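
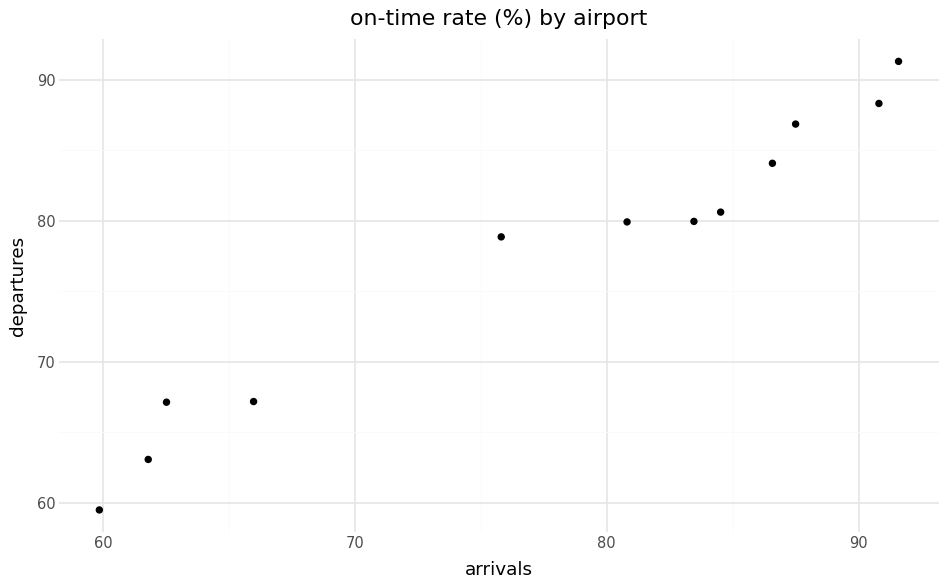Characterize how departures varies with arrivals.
positive, strong

Points are positively correlated; strong (|r| ≈ 1.0).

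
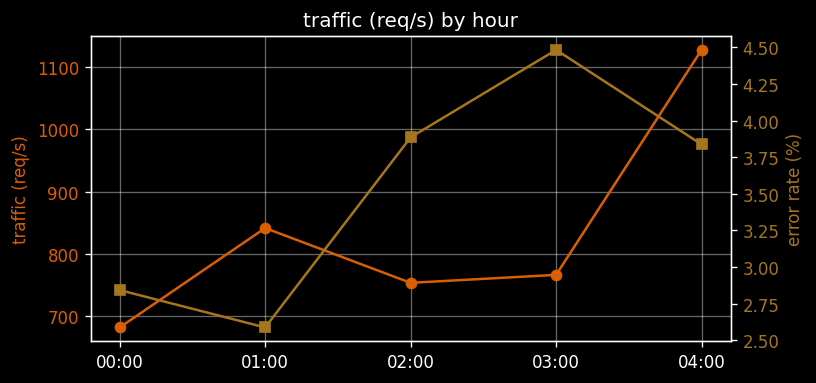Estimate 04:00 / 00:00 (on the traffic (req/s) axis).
04:00 ≈ 1150, 00:00 ≈ 700; 1150/700 ≈ 1.64.

≈ 1.64×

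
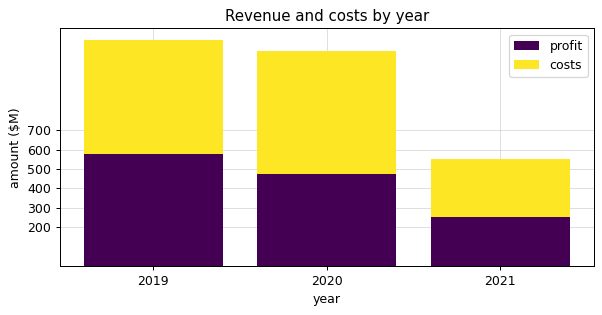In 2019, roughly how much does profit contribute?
≈ 600

profit top ≈ 600, bottom ≈ 0; segment ≈ 600.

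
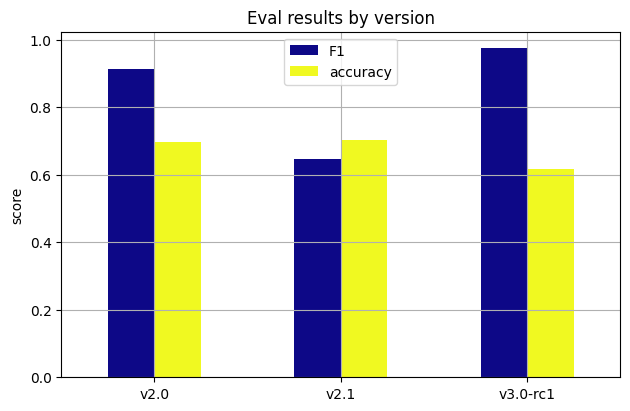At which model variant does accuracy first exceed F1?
v2.1

v2.0: accuracy ≈ 0.7 vs F1 ≈ 0.9 (not yet); v2.1: accuracy ≈ 0.7 vs F1 ≈ 0.6 (first crossover).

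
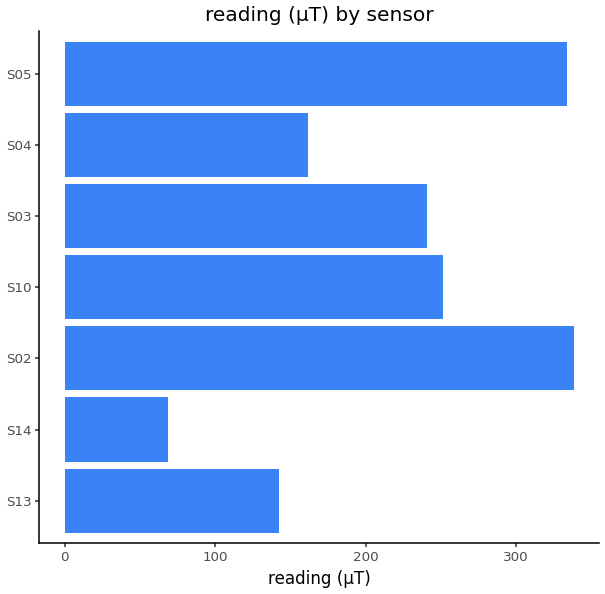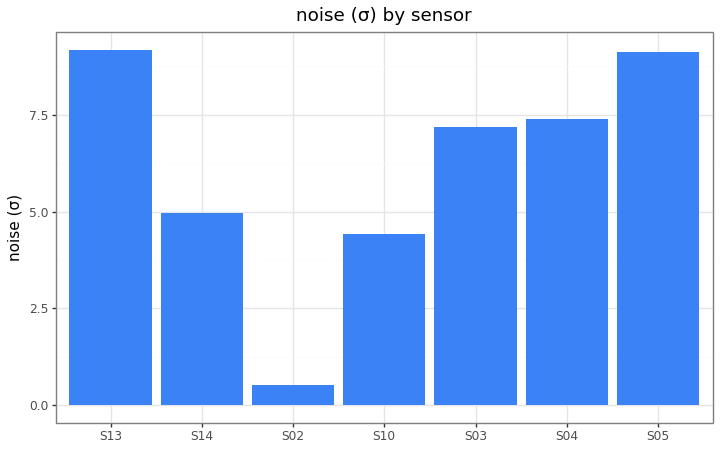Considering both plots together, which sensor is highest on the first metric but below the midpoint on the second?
S02

Chart 2 median noise (σ) ≈ 7; below-median sensors: S14, S02, S10. Among those, S02 has the highest reading (µT) (≈ 350).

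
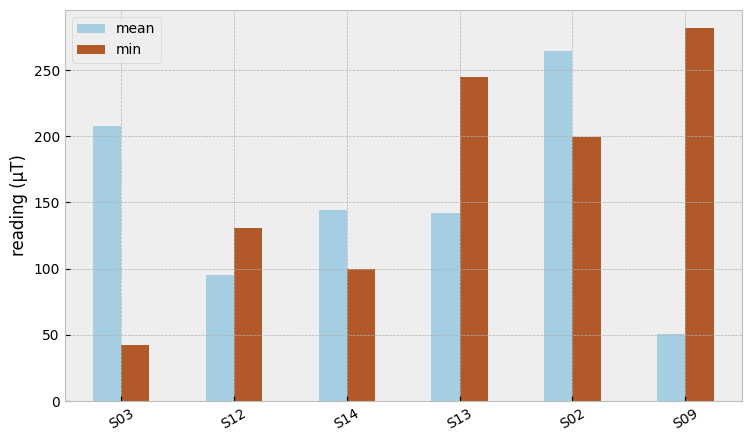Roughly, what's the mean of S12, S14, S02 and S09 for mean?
≈ 144

(100 + 150 + 275 + 50) / 4 ≈ 144.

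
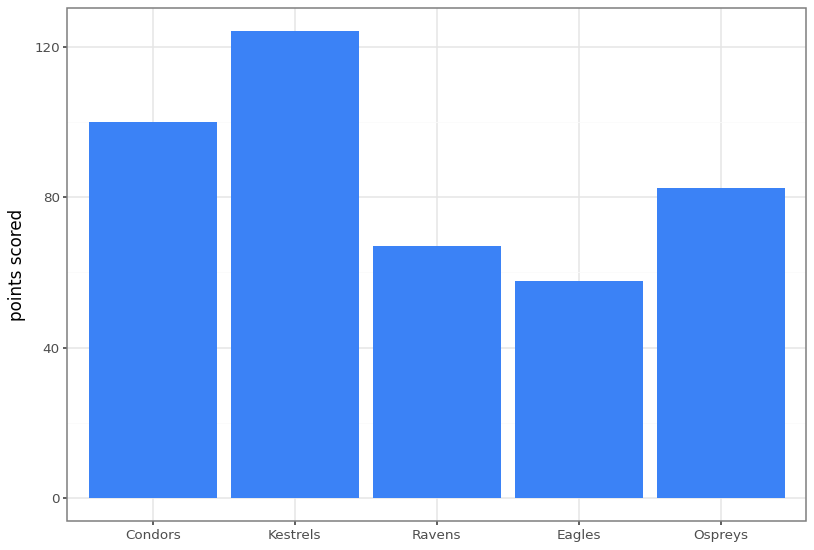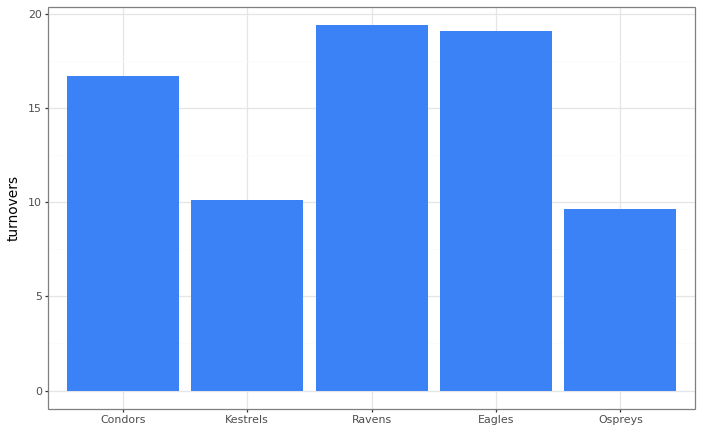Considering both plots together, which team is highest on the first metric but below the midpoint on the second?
Chart 2 median turnovers ≈ 16; below-median teams: Kestrels, Ospreys. Among those, Kestrels has the highest points scored (≈ 120).

Kestrels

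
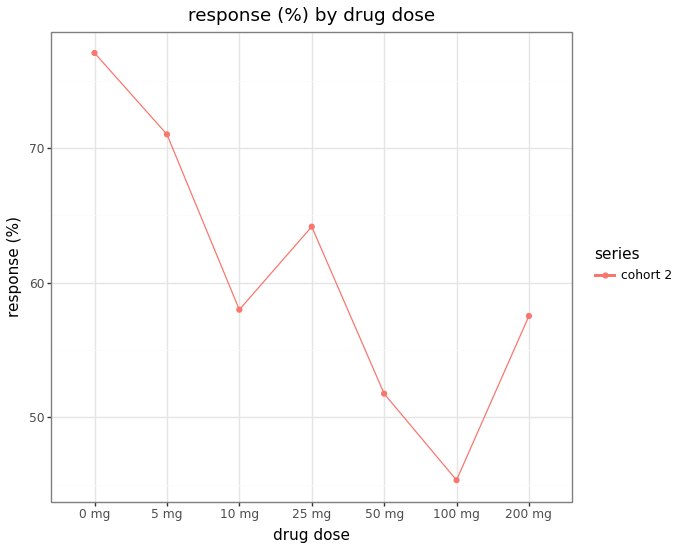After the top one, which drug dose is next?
Top 3: 0 mg ≈ 75, 5 mg ≈ 70, 25 mg ≈ 65.

5 mg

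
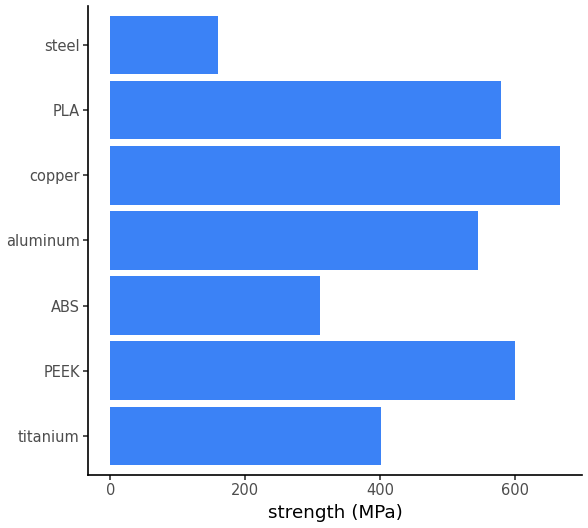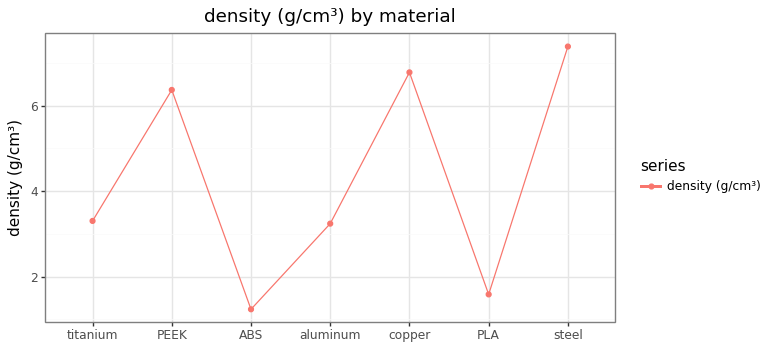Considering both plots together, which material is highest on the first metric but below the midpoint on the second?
Chart 2 median density (g/cm³) ≈ 3; below-median materials: ABS, aluminum, PLA. Among those, PLA has the highest strength (MPa) (≈ 600).

PLA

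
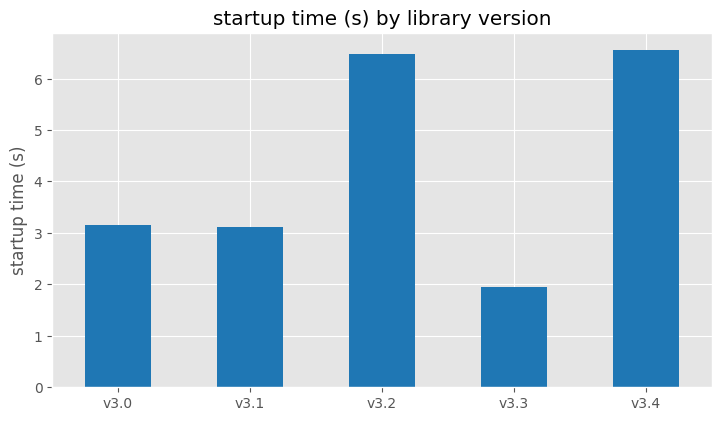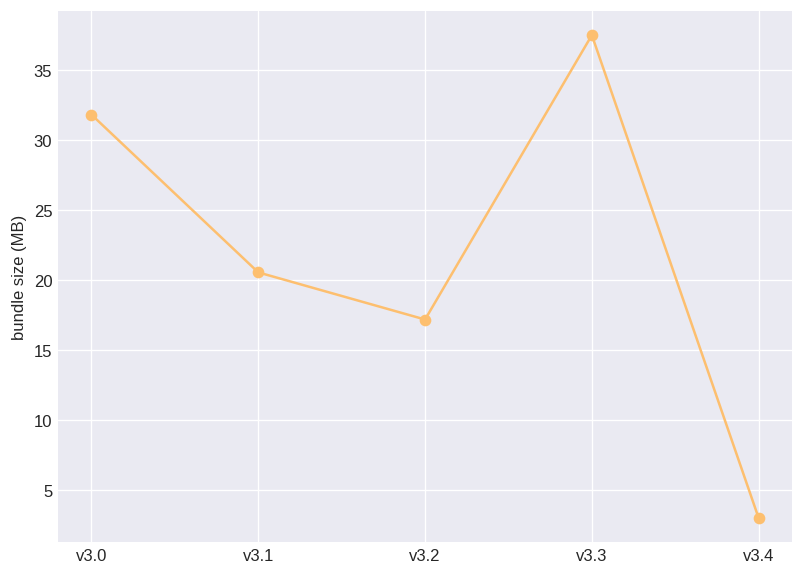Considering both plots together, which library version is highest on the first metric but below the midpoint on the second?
v3.4

Chart 2 median bundle size (MB) ≈ 20; below-median library versions: v3.2, v3.4. Among those, v3.4 has the highest startup time (s) (≈ 7).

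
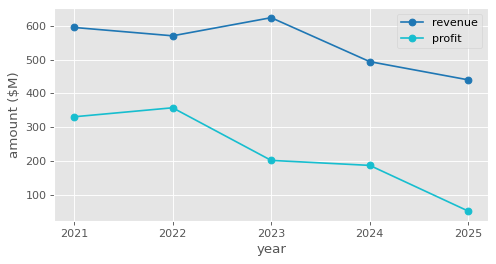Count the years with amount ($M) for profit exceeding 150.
Above 150: 2021, 2022, 2023, 2024.

4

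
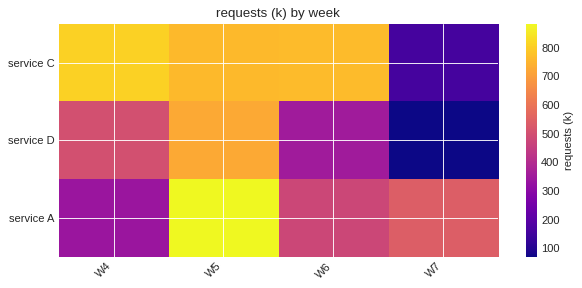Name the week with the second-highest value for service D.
W4

Top 3 for service D: W5 ≈ 700, W4 ≈ 500, W6 ≈ 400.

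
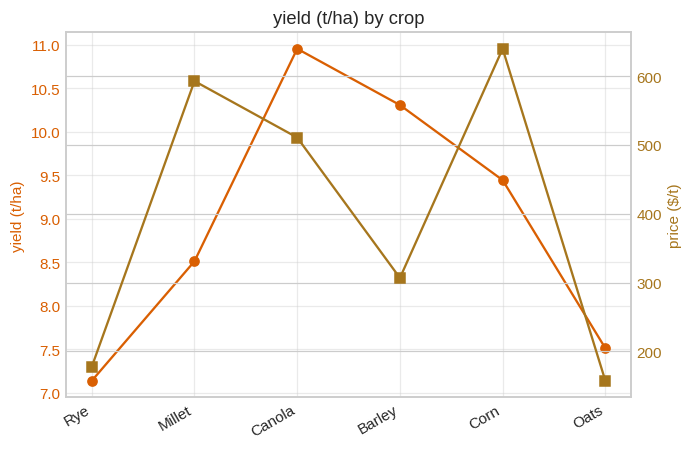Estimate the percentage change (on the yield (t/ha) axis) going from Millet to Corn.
Millet ≈ 8.5, Corn ≈ 9.5; (9.5 − 8.5) / 8.5 ≈ +11.8%.

≈ +11.8%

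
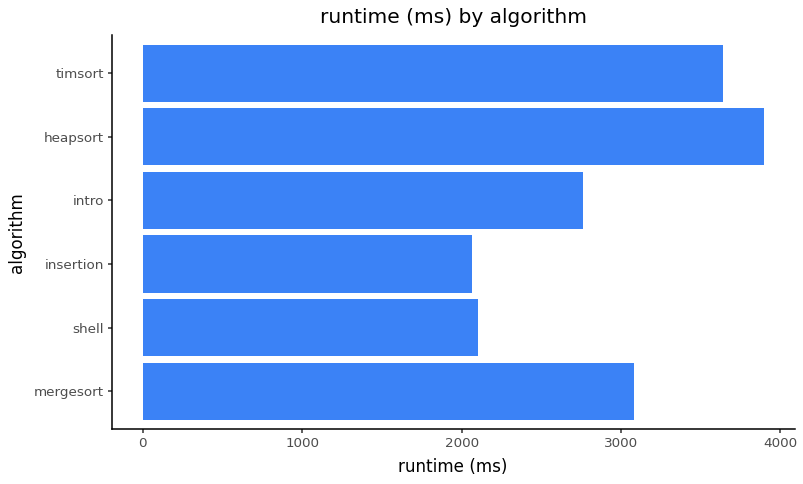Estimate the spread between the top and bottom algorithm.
≈ 2000

Max heapsort ≈ 4000, min insertion ≈ 2000; range ≈ 2000.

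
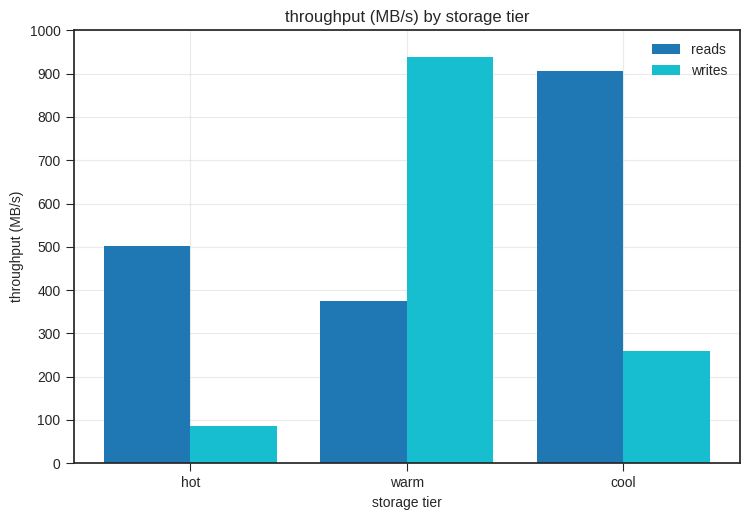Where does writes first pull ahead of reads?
hot: writes ≈ 100 vs reads ≈ 500 (not yet); warm: writes ≈ 900 vs reads ≈ 400 (first crossover).

warm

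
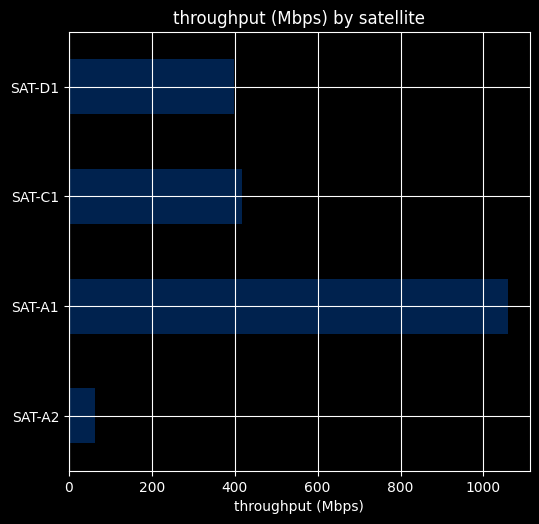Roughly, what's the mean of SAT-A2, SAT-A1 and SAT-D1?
(100 + 1100 + 400) / 3 ≈ 533.

≈ 533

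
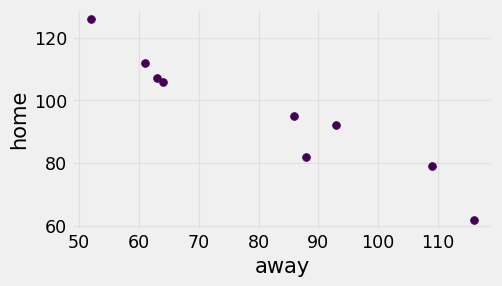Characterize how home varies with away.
Points are negatively correlated; strong (|r| ≈ 1.0).

negative, strong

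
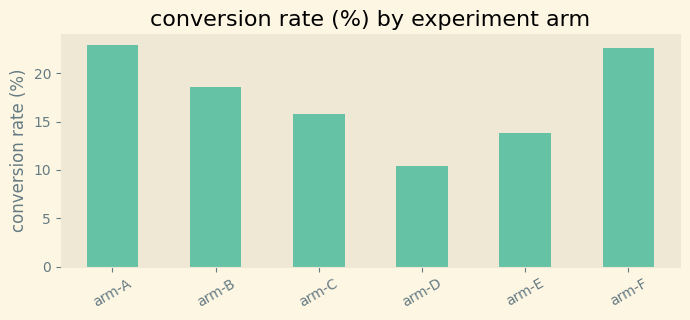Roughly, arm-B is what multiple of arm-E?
≈ 1.29×

arm-B ≈ 18, arm-E ≈ 14; 18/14 ≈ 1.29.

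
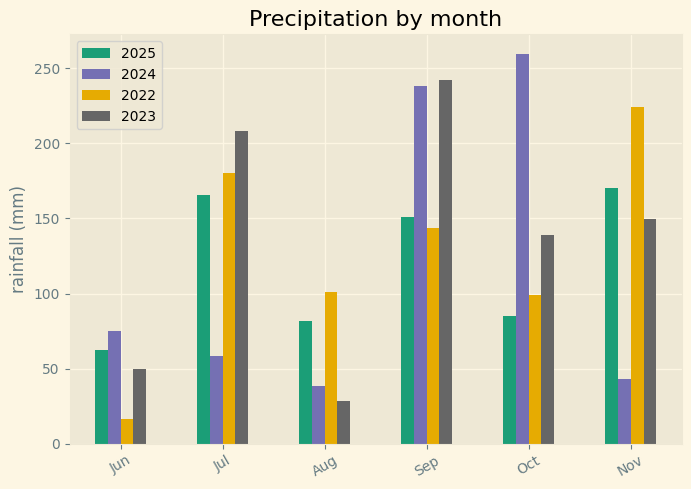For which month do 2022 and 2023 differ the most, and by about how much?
Sep, ≈ 100 mm

Sep: 2022 ≈ 150, 2023 ≈ 250 → gap ≈ 100. Next-largest (Nov) is only ≈ 75.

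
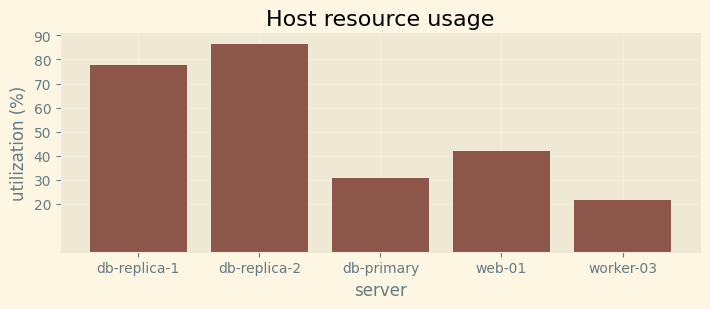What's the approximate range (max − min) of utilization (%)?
≈ 70

Max db-replica-2 ≈ 90, min worker-03 ≈ 20; range ≈ 70.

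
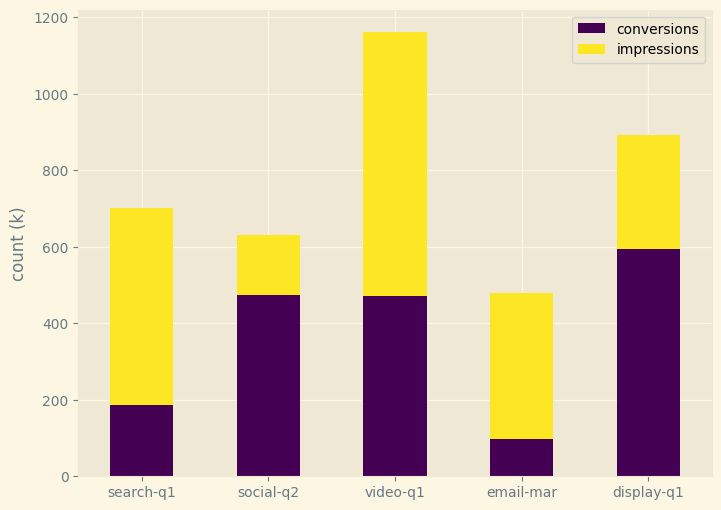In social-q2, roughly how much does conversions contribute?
≈ 500

conversions top ≈ 500, bottom ≈ 0; segment ≈ 500.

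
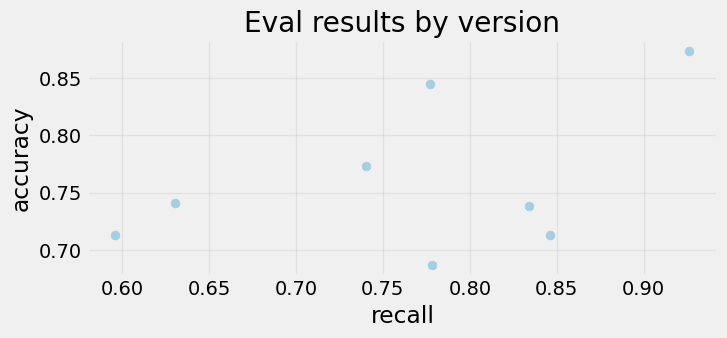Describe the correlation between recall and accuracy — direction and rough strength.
Points are positively correlated; moderate (|r| ≈ 0.5).

positive, moderate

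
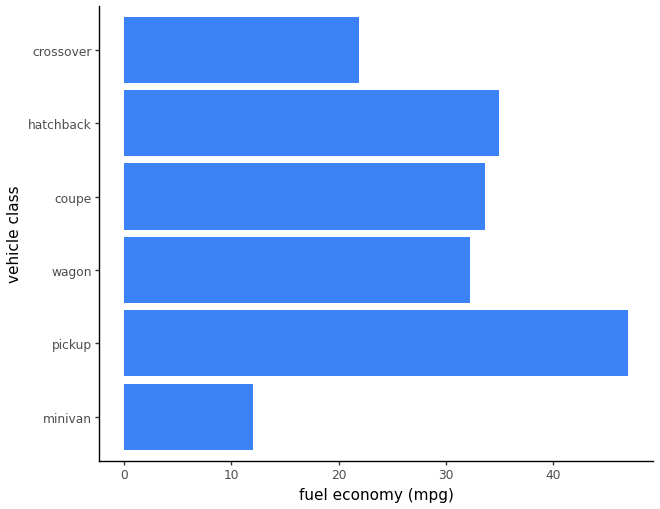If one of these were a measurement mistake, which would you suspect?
minivan

minivan ≈ 10; the rest sit between ≈ 20 and ≈ 45.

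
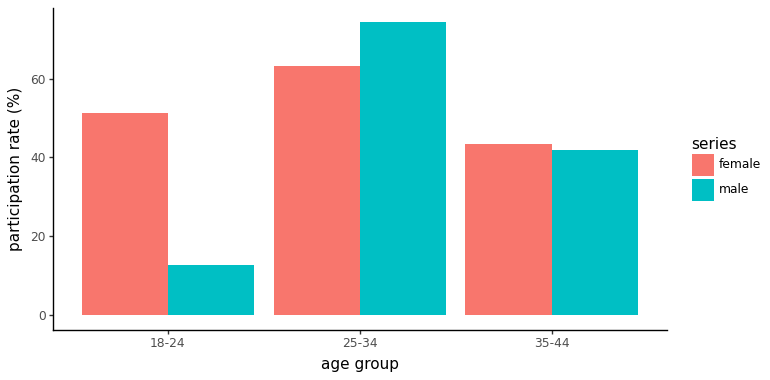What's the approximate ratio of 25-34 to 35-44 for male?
25-34 ≈ 70, 35-44 ≈ 40; 70/40 ≈ 1.75.

≈ 1.75×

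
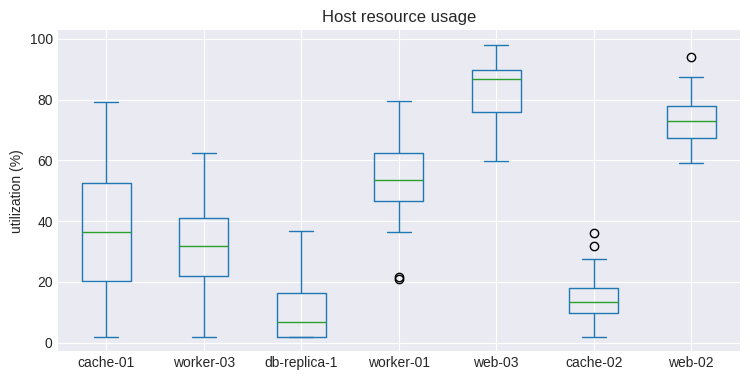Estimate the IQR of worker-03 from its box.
≈ 20

Q3 ≈ 40, Q1 ≈ 20; IQR ≈ 20.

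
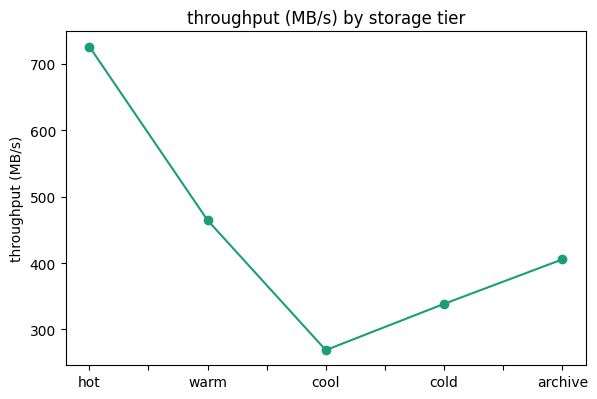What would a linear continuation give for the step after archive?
≈ 475

Last three: 250, 350, 400 → slope ≈ 75/step → next ≈ 475.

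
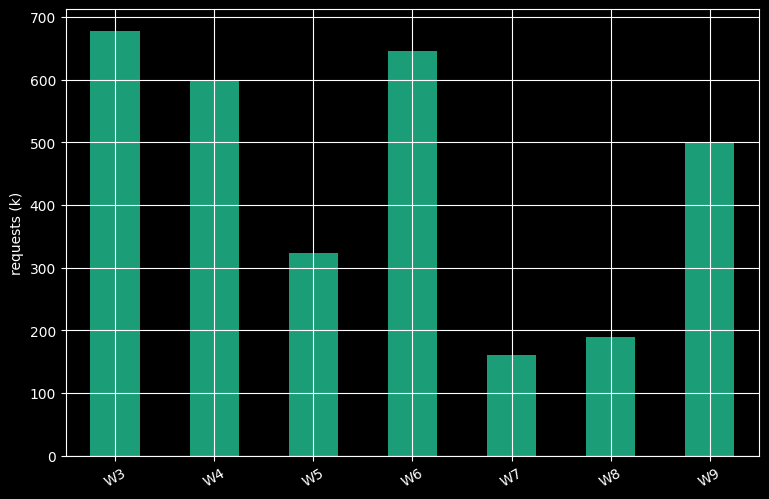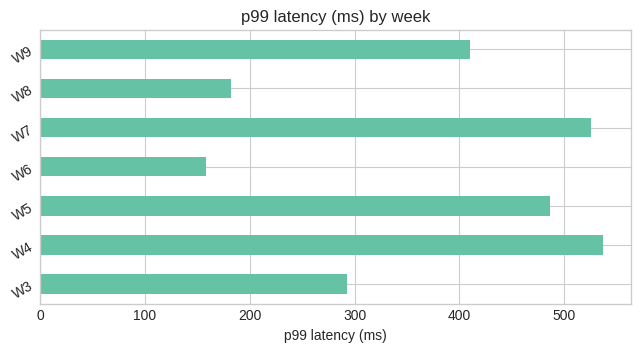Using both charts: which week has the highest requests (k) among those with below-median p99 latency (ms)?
W3

Chart 2 median p99 latency (ms) ≈ 400; below-median weeks: W3, W6, W8. Among those, W3 has the highest requests (k) (≈ 700).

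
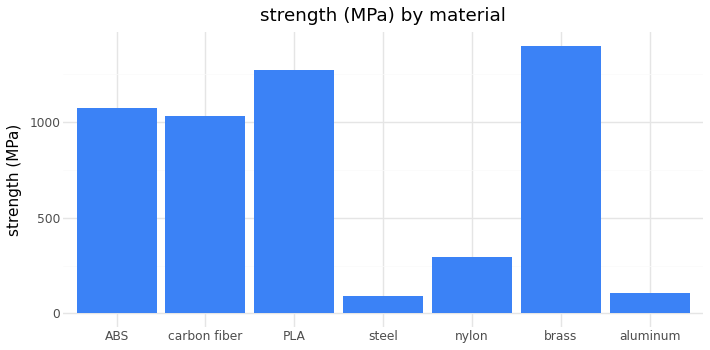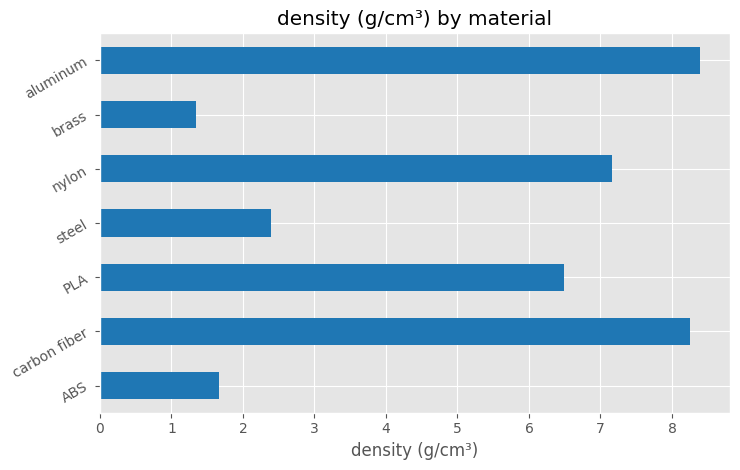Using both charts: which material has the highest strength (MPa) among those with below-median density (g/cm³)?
Chart 2 median density (g/cm³) ≈ 6; below-median materials: ABS, steel, brass. Among those, brass has the highest strength (MPa) (≈ 1400).

brass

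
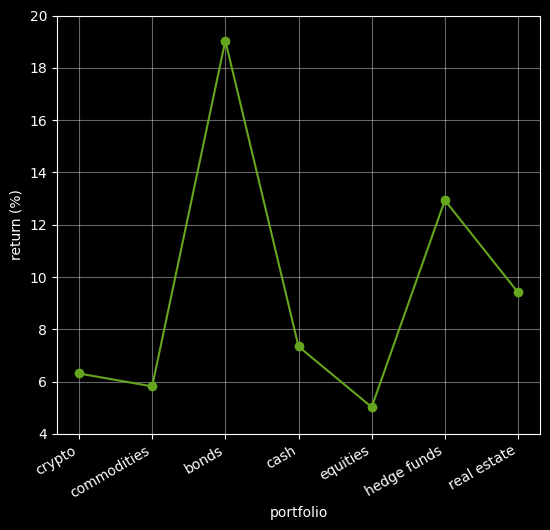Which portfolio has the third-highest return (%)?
Top 4: bonds ≈ 20, hedge funds ≈ 12, real estate ≈ 10, cash ≈ 8.

real estate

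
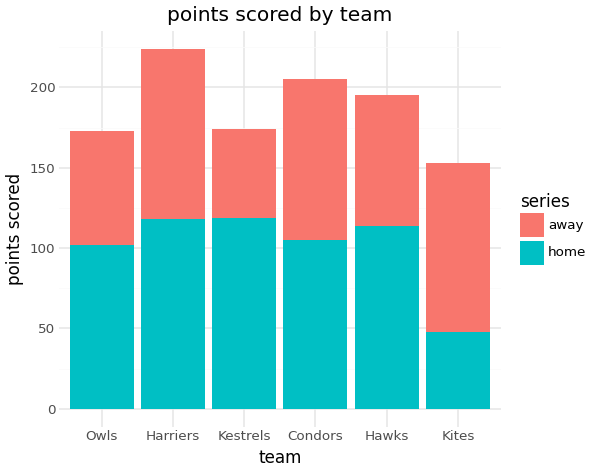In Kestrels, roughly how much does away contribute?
away top ≈ 180, bottom ≈ 120; segment ≈ 60.

≈ 60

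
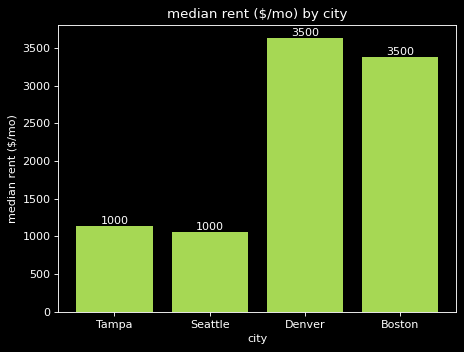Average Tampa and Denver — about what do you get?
(1000 + 3500) / 2 ≈ 2250.

≈ 2250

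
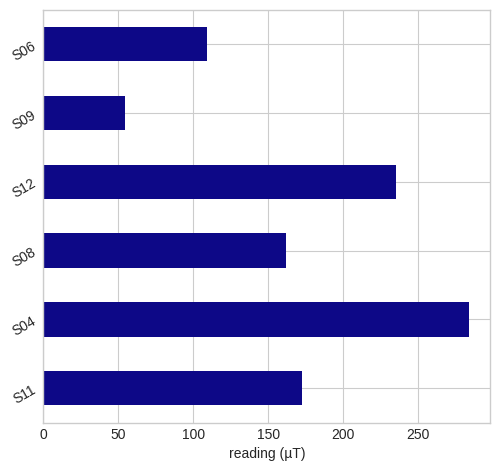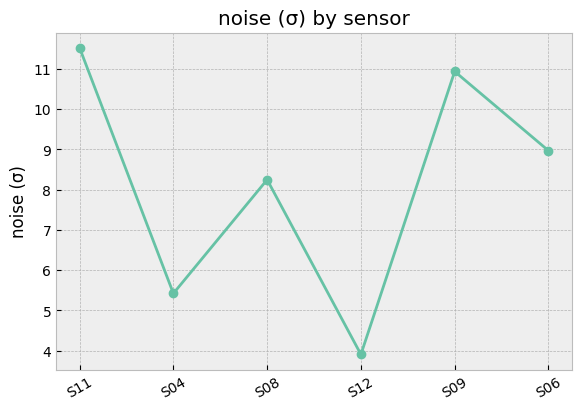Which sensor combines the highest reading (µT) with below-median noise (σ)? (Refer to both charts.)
Chart 2 median noise (σ) ≈ 8; below-median sensors: S04, S08, S12. Among those, S04 has the highest reading (µT) (≈ 300).

S04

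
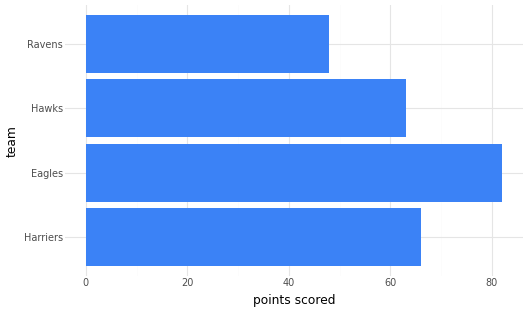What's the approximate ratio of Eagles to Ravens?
Eagles ≈ 80, Ravens ≈ 50; 80/50 ≈ 1.6.

≈ 1.6×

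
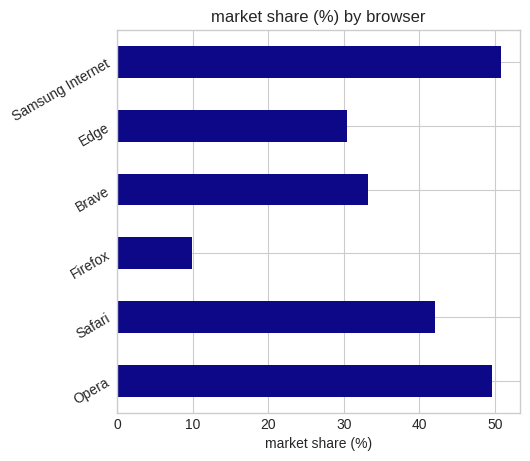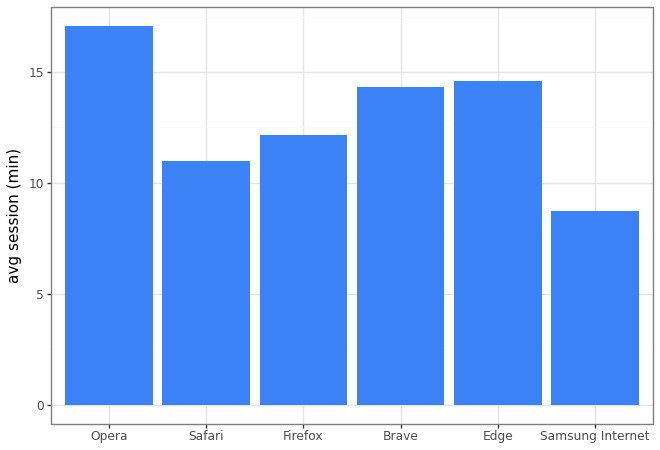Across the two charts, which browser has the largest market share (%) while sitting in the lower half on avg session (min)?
Chart 2 median avg session (min) ≈ 14; below-median browsers: Safari, Firefox, Samsung Internet. Among those, Samsung Internet has the highest market share (%) (≈ 50).

Samsung Internet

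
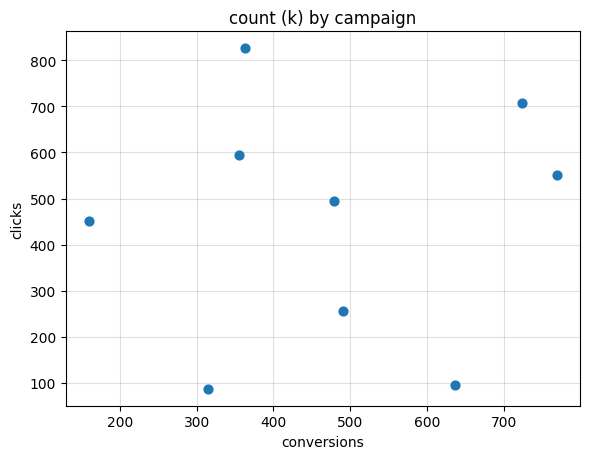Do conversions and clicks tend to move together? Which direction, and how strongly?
Points are roughly uncorrelated; weak (|r| ≈ 0.1).

no clear correlation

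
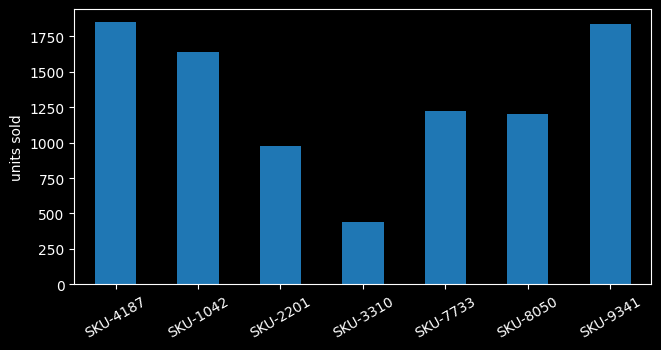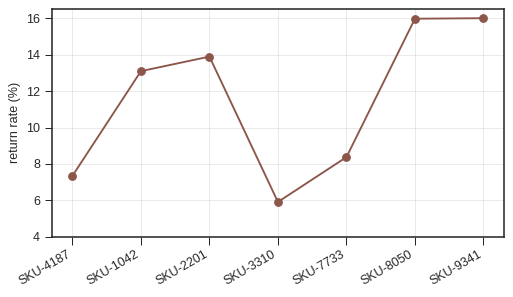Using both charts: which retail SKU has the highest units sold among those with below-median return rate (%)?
Chart 2 median return rate (%) ≈ 14; below-median retail SKUs: SKU-4187, SKU-3310, SKU-7733. Among those, SKU-4187 has the highest units sold (≈ 1800).

SKU-4187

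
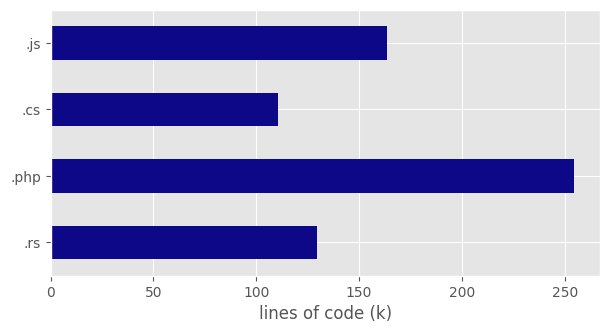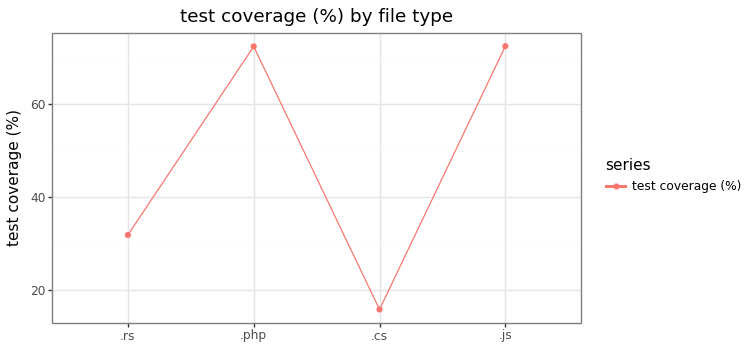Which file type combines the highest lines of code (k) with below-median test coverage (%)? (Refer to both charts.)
.rs

Chart 2 median test coverage (%) ≈ 50; below-median file types: .rs, .cs. Among those, .rs has the highest lines of code (k) (≈ 125).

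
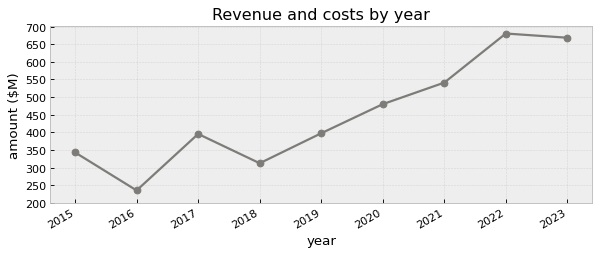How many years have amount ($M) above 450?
4

Above 450: 2020, 2021, 2022, 2023.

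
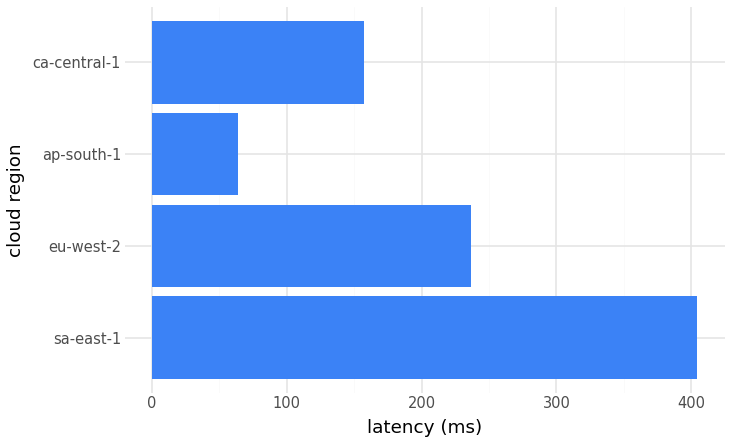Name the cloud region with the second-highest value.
Top 3: sa-east-1 ≈ 400, eu-west-2 ≈ 250, ca-central-1 ≈ 150.

eu-west-2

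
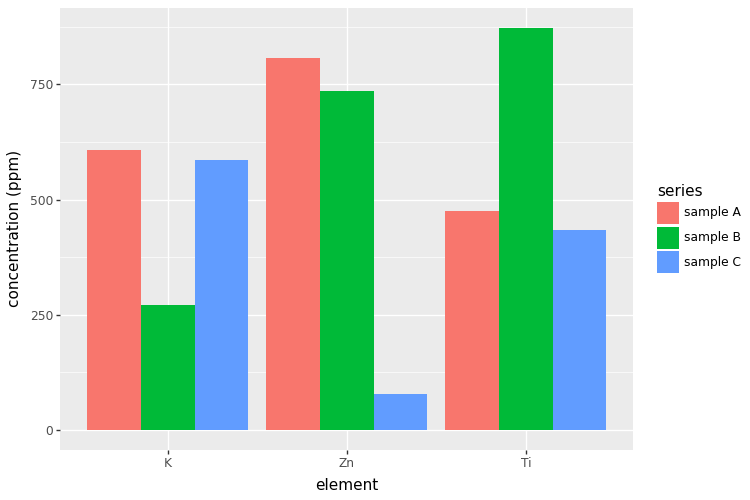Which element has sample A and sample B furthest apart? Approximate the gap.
Ti: sample A ≈ 500, sample B ≈ 900 → gap ≈ 400. Next-largest (K) is only ≈ 300.

Ti, ≈ 400 ppm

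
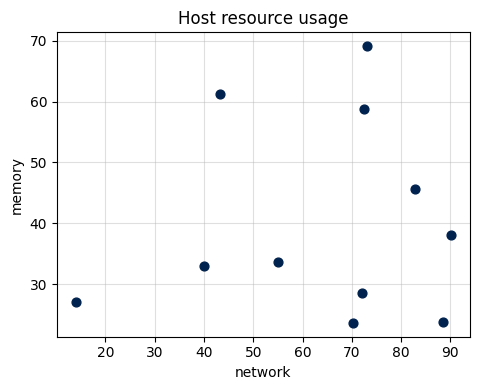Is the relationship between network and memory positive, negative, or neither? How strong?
no clear correlation

Points are roughly uncorrelated; weak (|r| ≈ 0.1).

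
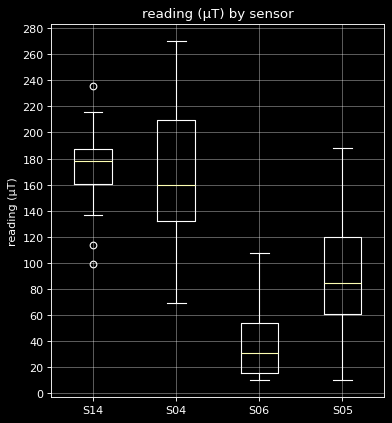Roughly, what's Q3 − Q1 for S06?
≈ 40

Q3 ≈ 60, Q1 ≈ 20; IQR ≈ 40.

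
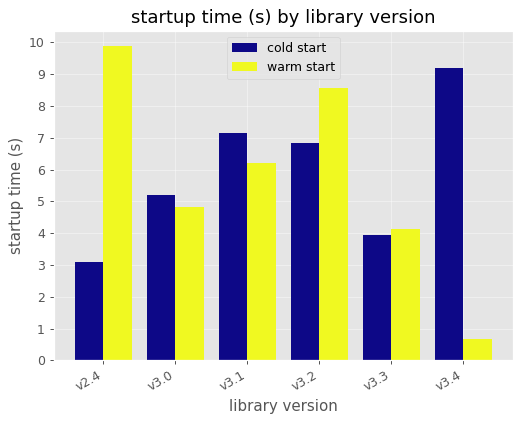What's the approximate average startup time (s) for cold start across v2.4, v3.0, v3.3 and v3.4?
≈ 5

(3 + 5 + 4 + 9) / 4 ≈ 5.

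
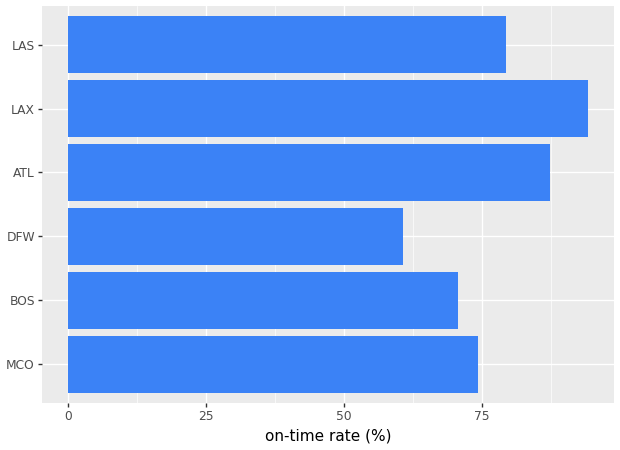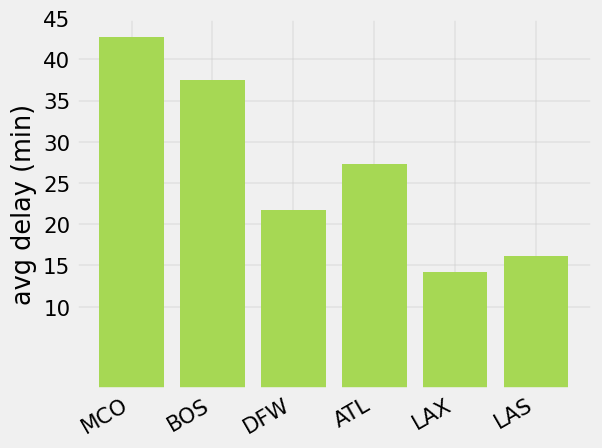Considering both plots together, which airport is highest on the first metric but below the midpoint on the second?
LAX

Chart 2 median avg delay (min) ≈ 25; below-median airports: DFW, LAX, LAS. Among those, LAX has the highest on-time rate (%) (≈ 90).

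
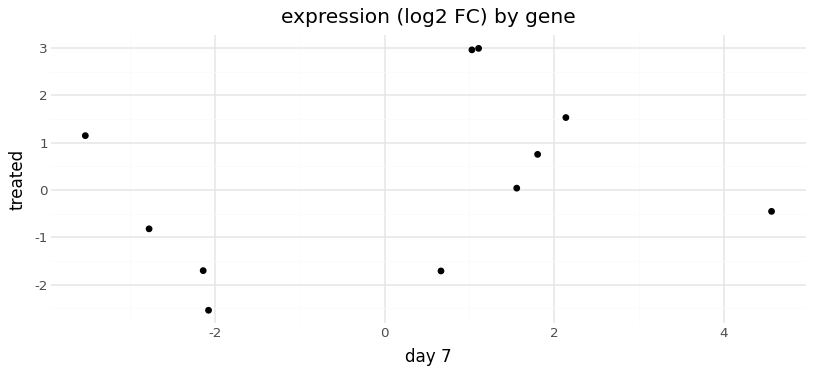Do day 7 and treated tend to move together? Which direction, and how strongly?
positive, weak

Points are positively correlated; weak (|r| ≈ 0.3).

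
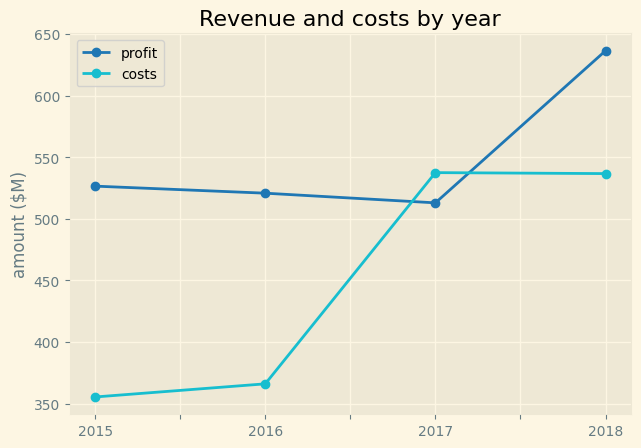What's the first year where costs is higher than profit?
2017

2016: costs ≈ 375 vs profit ≈ 525 (not yet); 2017: costs ≈ 550 vs profit ≈ 525 (first crossover).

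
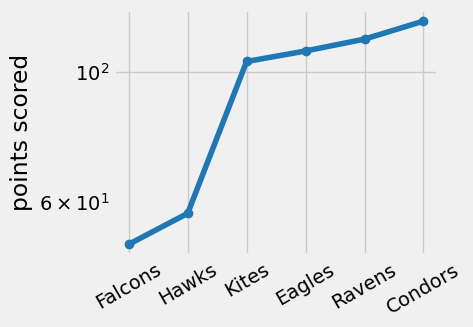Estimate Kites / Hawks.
Kites ≈ 100, Hawks ≈ 60; 100/60 ≈ 1.67.

≈ 1.67×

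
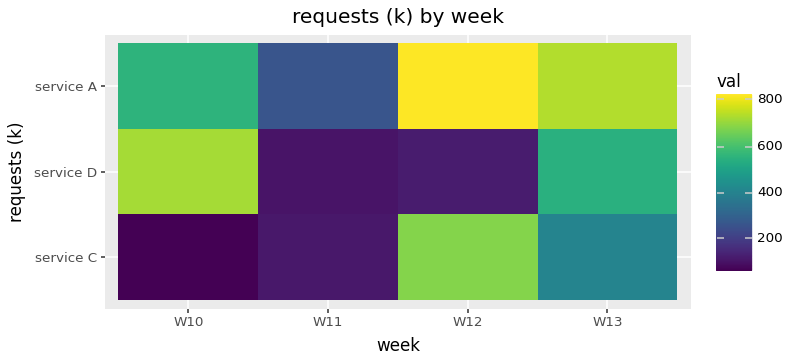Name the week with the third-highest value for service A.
W10

Top 4 for service A: W12 ≈ 800, W13 ≈ 700, W10 ≈ 600, W11 ≈ 300.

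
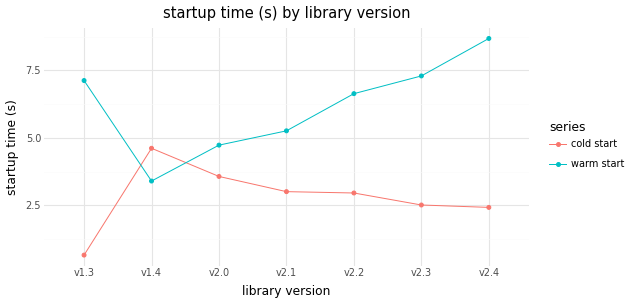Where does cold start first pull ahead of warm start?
v1.3: cold start ≈ 1 vs warm start ≈ 7 (not yet); v1.4: cold start ≈ 5 vs warm start ≈ 3 (first crossover).

v1.4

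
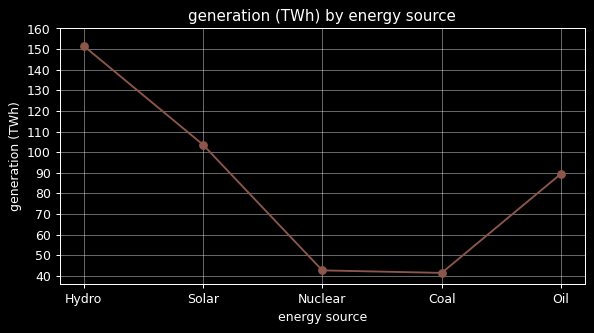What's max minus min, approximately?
≈ 110

Max Hydro ≈ 150, min Coal ≈ 40; range ≈ 110.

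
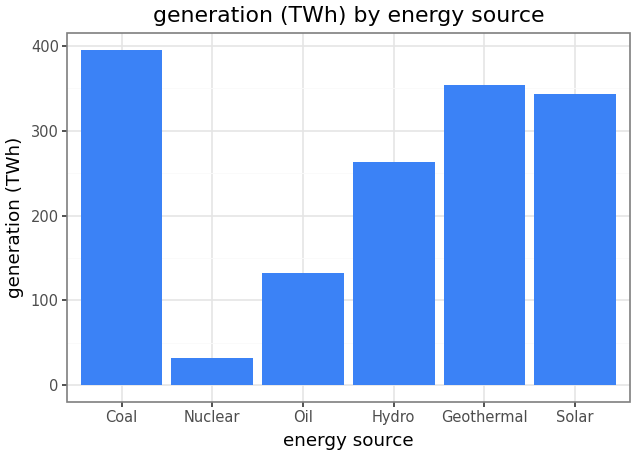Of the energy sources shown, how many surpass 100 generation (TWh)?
5

Above 100: Coal, Oil, Hydro, Geothermal, Solar.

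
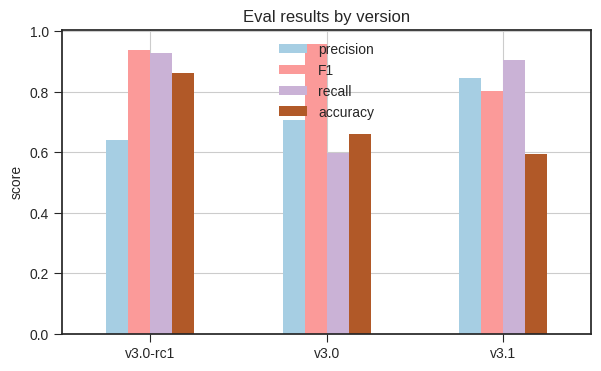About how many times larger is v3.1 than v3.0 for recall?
≈ 1.5×

v3.1 ≈ 0.9, v3.0 ≈ 0.6; 0.9/0.6 ≈ 1.5.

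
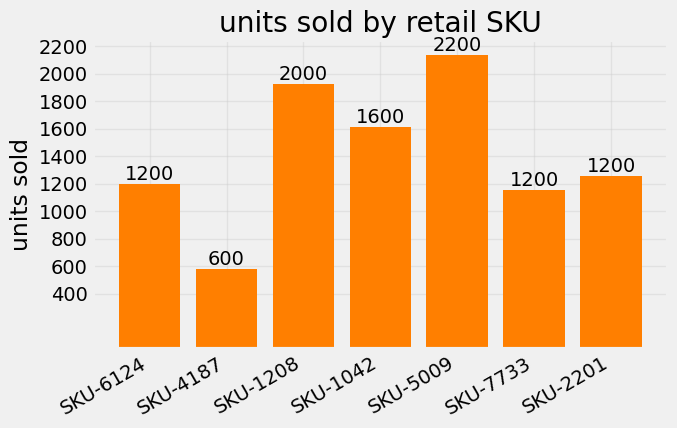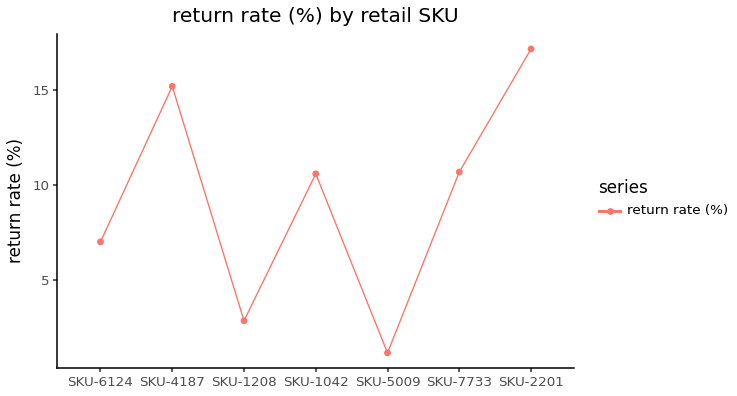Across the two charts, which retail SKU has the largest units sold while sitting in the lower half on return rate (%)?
Chart 2 median return rate (%) ≈ 10; below-median retail SKUs: SKU-6124, SKU-1208, SKU-5009. Among those, SKU-5009 has the highest units sold (≈ 2200).

SKU-5009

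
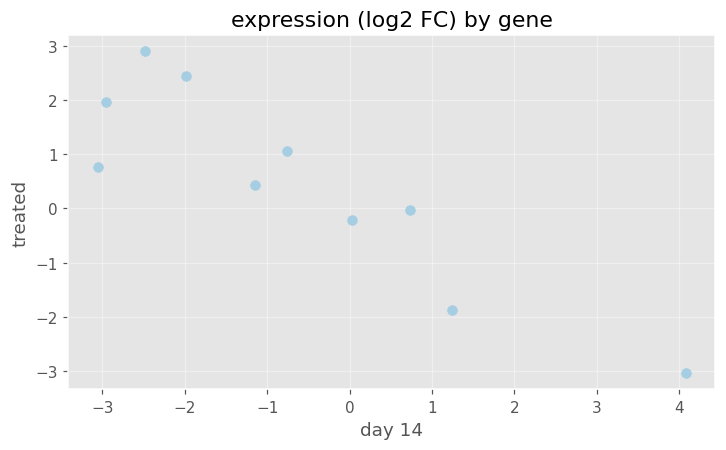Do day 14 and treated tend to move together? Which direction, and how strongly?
negative, strong

Points are negatively correlated; strong (|r| ≈ 0.9).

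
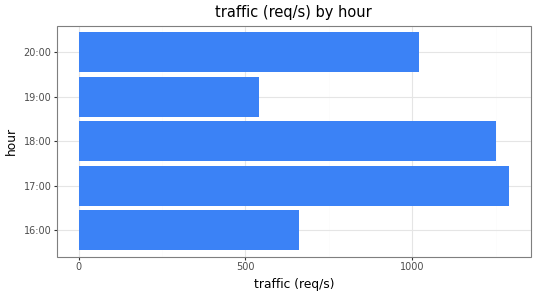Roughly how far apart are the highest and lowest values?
≈ 600

Max 17:00 ≈ 1200, min 19:00 ≈ 600; range ≈ 600.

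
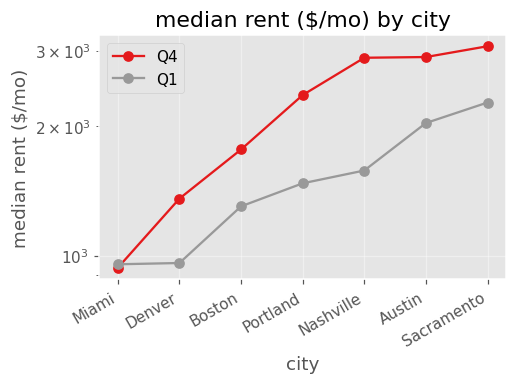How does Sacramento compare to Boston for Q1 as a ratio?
Sacramento ≈ 2200, Boston ≈ 1400; 2200/1400 ≈ 1.57.

≈ 1.57×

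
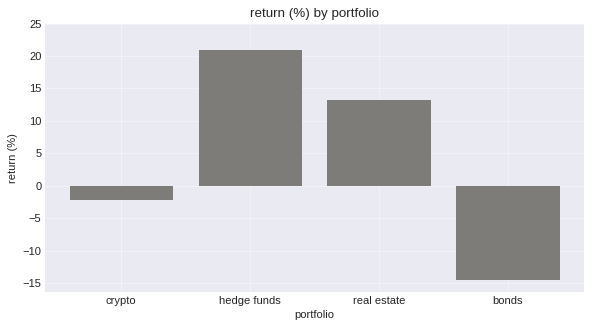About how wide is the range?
Max hedge funds ≈ 20, min bonds ≈ -15; range ≈ 35.

≈ 35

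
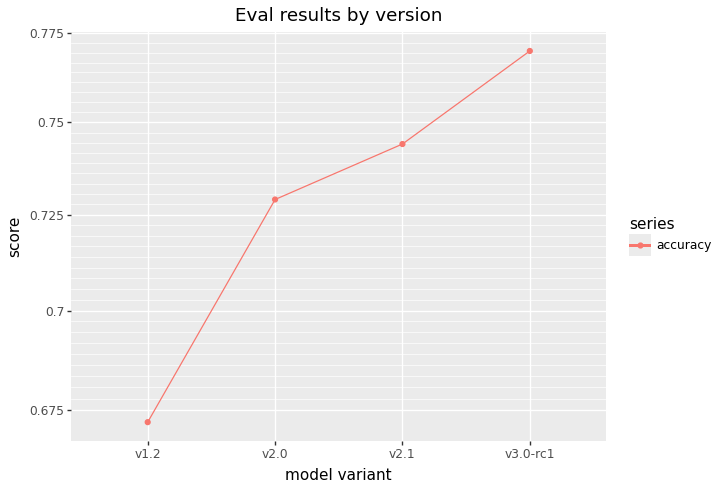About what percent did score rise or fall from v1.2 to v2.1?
≈ +10.4%

v1.2 ≈ 0.67, v2.1 ≈ 0.74; (0.74 − 0.67) / 0.67 ≈ +10.4%.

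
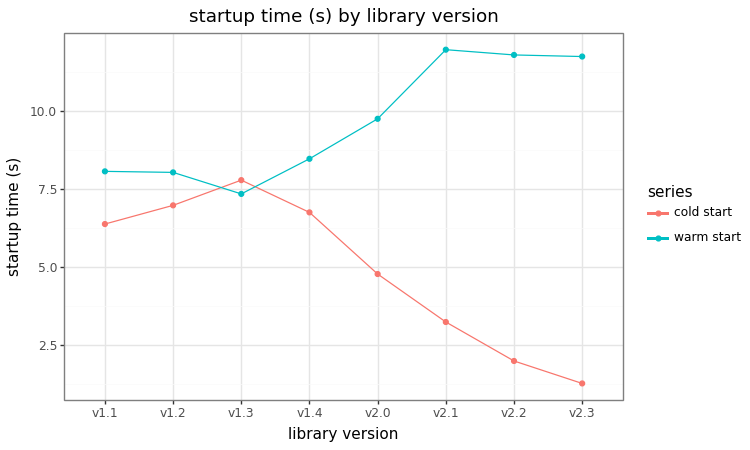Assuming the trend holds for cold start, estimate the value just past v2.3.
Last three: 3, 2, 1 → slope ≈ -1/step → next ≈ 0.

≈ 0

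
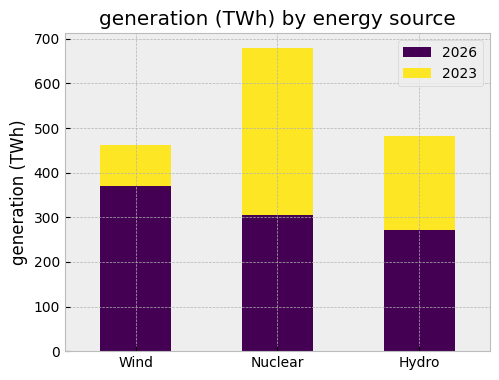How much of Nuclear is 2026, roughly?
2026 top ≈ 300, bottom ≈ 0; segment ≈ 300.

≈ 300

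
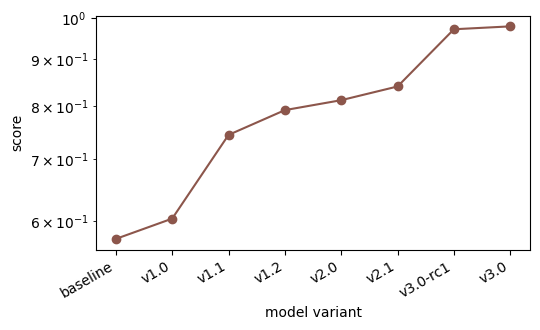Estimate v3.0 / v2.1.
v3.0 ≈ 1.00, v2.1 ≈ 0.85; 1.00/0.85 ≈ 1.18.

≈ 1.18×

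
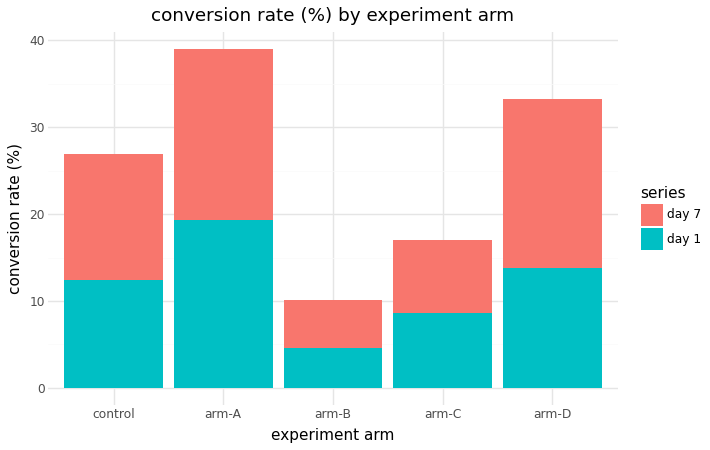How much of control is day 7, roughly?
day 7 top ≈ 25, bottom ≈ 10; segment ≈ 15.

≈ 15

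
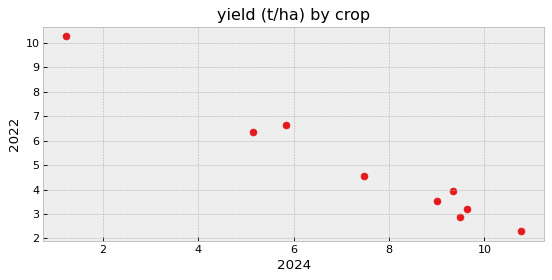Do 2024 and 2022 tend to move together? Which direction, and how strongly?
Points are negatively correlated; strong (|r| ≈ 1.0).

negative, strong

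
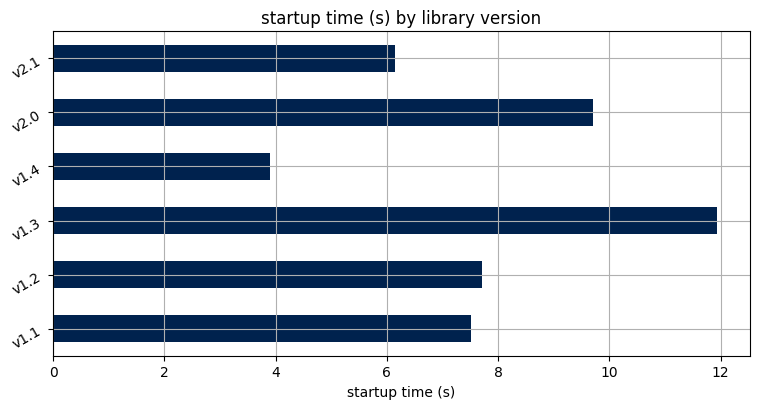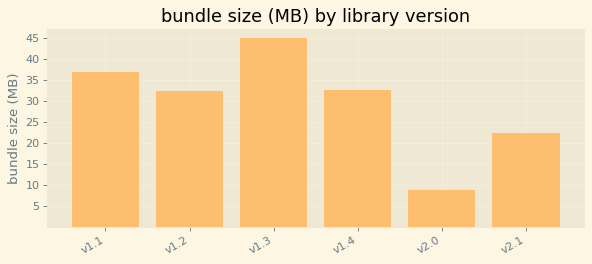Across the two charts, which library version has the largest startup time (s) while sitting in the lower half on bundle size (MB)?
Chart 2 median bundle size (MB) ≈ 30; below-median library versions: v1.2, v2.0, v2.1. Among those, v2.0 has the highest startup time (s) (≈ 10).

v2.0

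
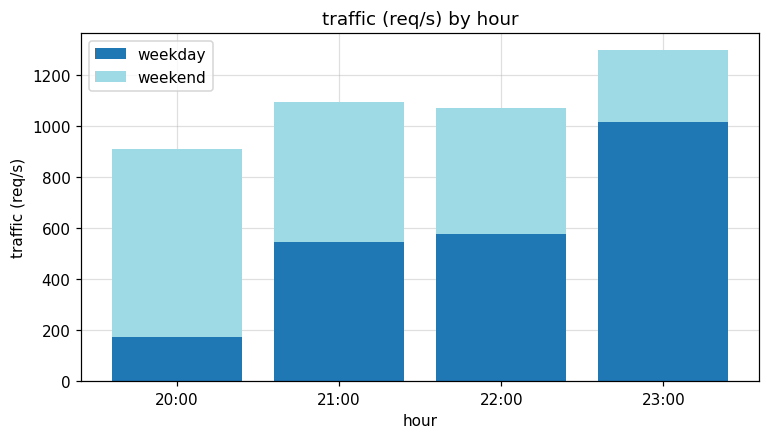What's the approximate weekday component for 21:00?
weekday top ≈ 600, bottom ≈ 0; segment ≈ 600.

≈ 600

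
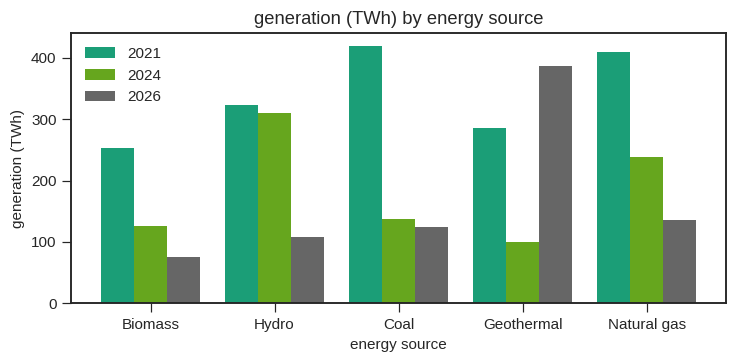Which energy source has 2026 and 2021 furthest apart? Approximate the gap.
Coal, ≈ 300 TWh

Coal: 2026 ≈ 100, 2021 ≈ 400 → gap ≈ 300. Next-largest (Natural gas) is only ≈ 250.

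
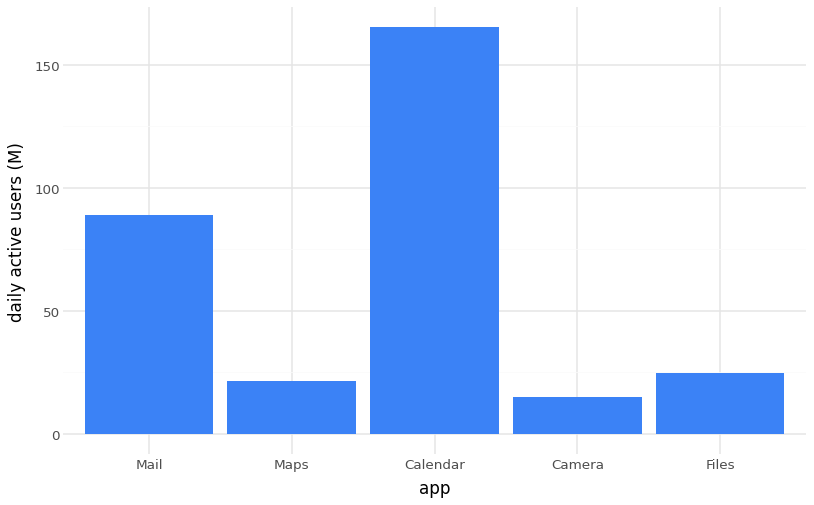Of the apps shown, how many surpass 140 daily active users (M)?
1

Above 140: Calendar.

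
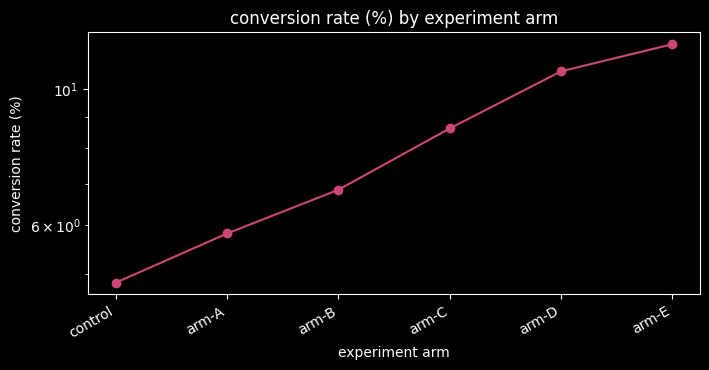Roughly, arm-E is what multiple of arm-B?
≈ 1.71×

arm-E ≈ 12, arm-B ≈ 7; 12/7 ≈ 1.71.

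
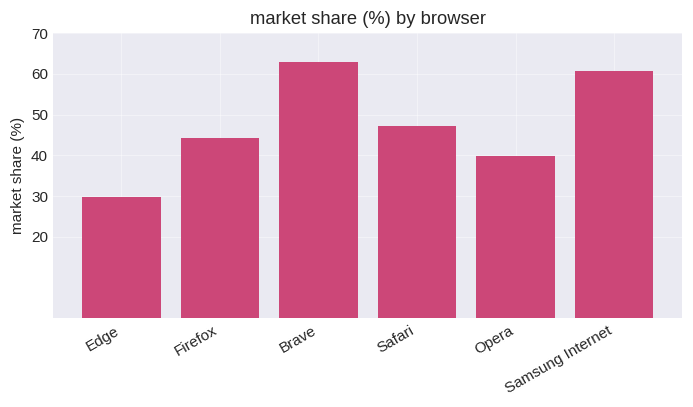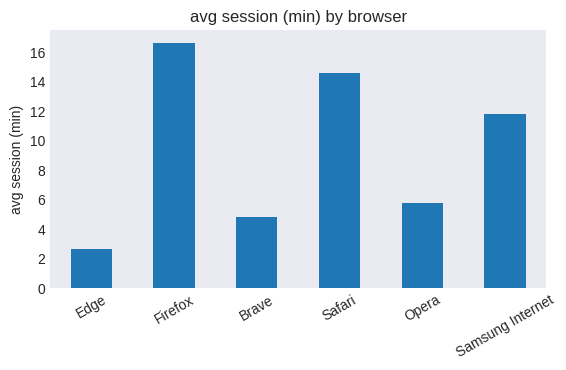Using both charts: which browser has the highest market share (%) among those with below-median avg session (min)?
Brave

Chart 2 median avg session (min) ≈ 8; below-median browsers: Edge, Brave, Opera. Among those, Brave has the highest market share (%) (≈ 60).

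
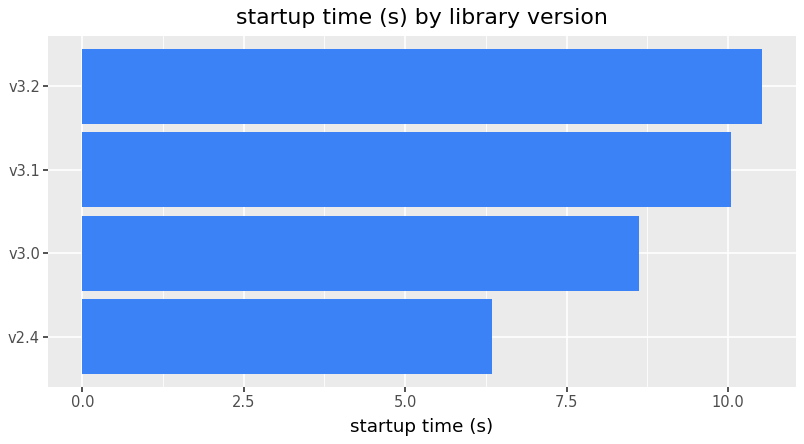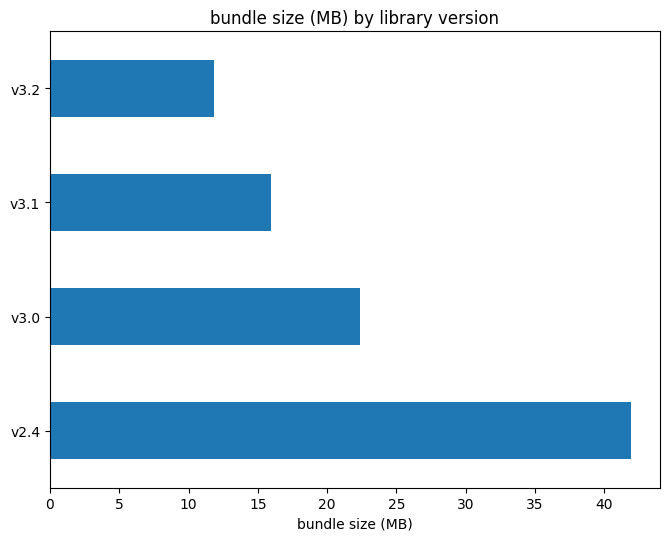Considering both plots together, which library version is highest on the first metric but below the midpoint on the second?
Chart 2 median bundle size (MB) ≈ 20; below-median library versions: v3.1, v3.2. Among those, v3.2 has the highest startup time (s) (≈ 11).

v3.2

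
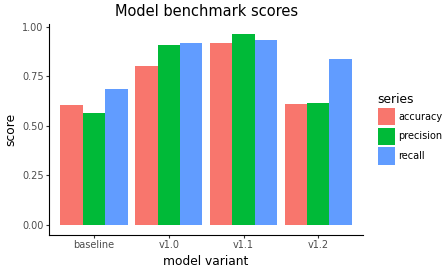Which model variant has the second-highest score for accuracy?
v1.0

Top 3 for accuracy: v1.1 ≈ 0.9, v1.0 ≈ 0.8, v1.2 ≈ 0.6.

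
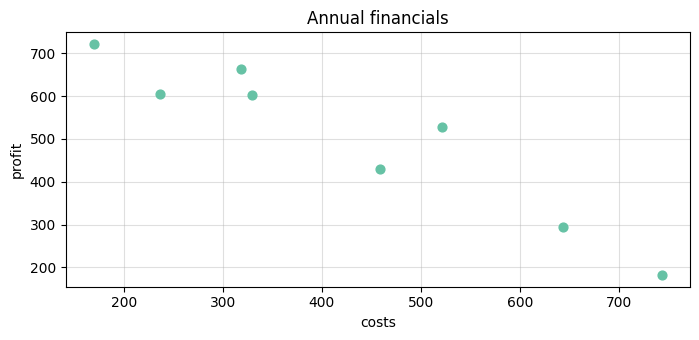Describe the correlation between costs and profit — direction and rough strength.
Points are negatively correlated; strong (|r| ≈ 0.9).

negative, strong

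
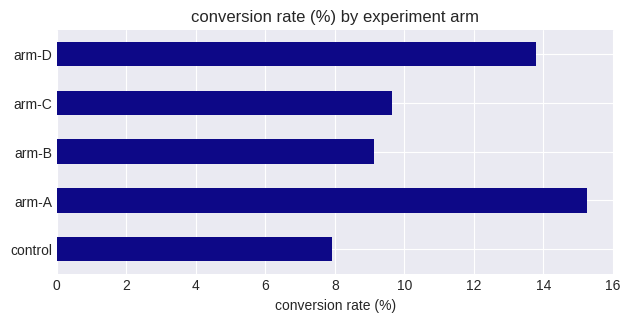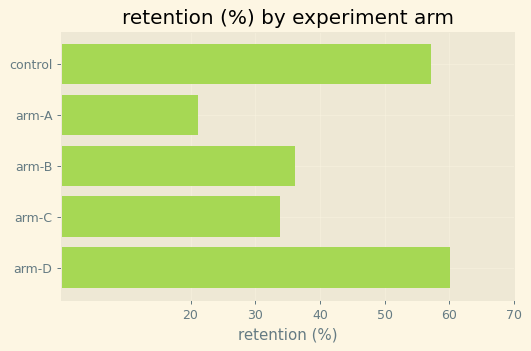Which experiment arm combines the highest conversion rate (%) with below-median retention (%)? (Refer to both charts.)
Chart 2 median retention (%) ≈ 40; below-median experiment arms: arm-A, arm-C. Among those, arm-A has the highest conversion rate (%) (≈ 16).

arm-A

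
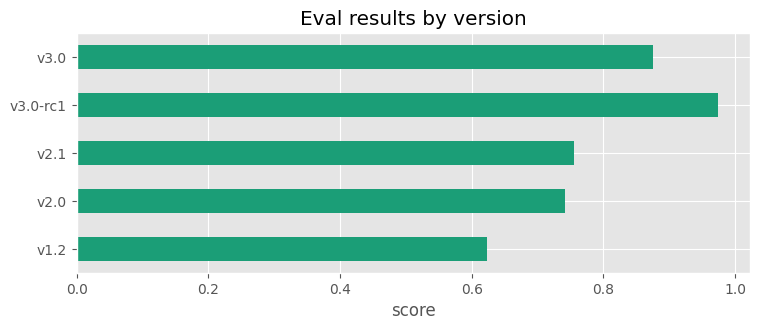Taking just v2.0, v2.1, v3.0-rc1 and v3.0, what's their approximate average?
(0.7 + 0.8 + 1.0 + 0.9) / 4 ≈ 0.85.

≈ 0.85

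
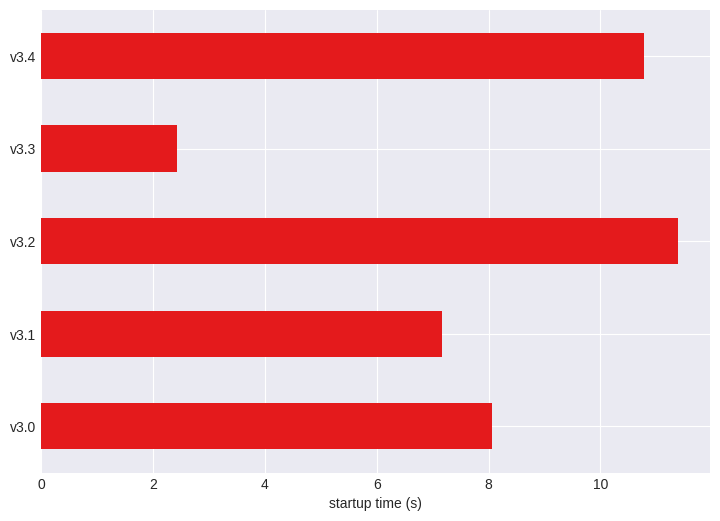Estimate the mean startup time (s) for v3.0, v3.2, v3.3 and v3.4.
≈ 8

(8 + 11 + 2 + 11) / 4 ≈ 8.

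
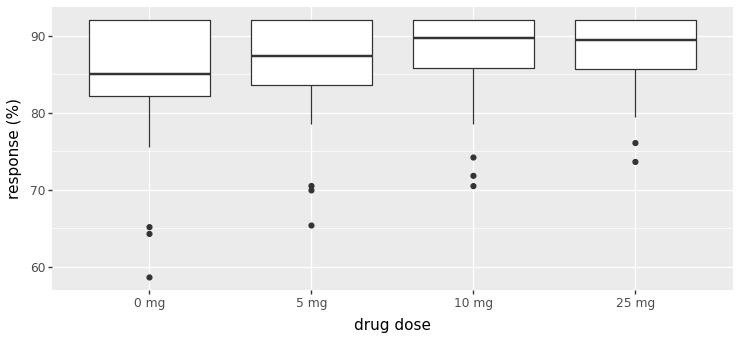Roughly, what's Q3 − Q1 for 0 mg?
≈ 10.0

Q3 ≈ 92.0, Q1 ≈ 82.0; IQR ≈ 10.0.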